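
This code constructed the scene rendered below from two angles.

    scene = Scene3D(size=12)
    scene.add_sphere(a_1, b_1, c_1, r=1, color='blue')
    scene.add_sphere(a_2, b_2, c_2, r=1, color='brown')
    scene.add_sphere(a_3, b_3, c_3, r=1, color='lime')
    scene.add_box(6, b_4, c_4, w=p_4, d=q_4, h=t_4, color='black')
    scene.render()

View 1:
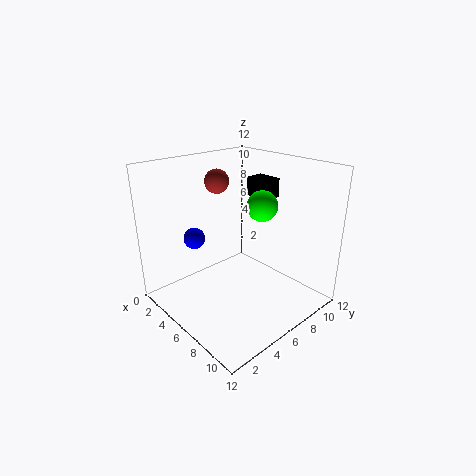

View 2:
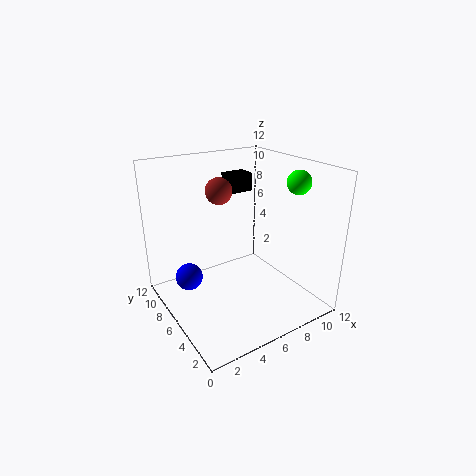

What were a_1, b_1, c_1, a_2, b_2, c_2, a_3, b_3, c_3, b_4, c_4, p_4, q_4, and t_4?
a_1 = 1
b_1 = 5
c_1 = 4.5
a_2 = 4
b_2 = 5.5
c_2 = 10.5
a_3 = 10.5
b_3 = 4
c_3 = 10.5
b_4 = 7
c_4 = 9.5
p_4 = 2
q_4 = 1.5
t_4 = 1.5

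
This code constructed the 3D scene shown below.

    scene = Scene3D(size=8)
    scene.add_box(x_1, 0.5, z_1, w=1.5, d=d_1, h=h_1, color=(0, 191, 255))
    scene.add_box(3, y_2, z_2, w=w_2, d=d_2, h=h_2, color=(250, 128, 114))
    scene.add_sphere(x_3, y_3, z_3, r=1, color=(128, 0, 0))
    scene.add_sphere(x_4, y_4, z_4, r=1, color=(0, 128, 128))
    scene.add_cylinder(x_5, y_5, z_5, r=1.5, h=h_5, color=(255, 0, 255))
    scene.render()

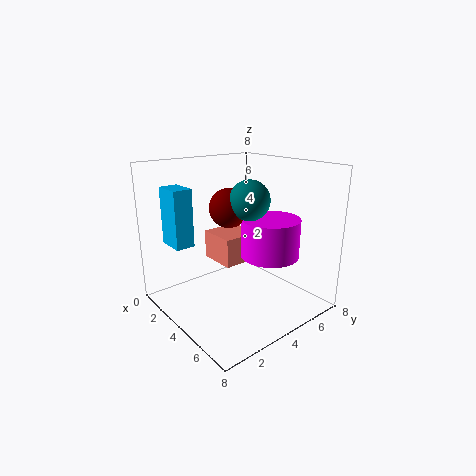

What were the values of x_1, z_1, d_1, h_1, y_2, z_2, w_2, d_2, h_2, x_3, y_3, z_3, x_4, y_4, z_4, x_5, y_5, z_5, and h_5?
x_1 = 2, z_1 = 4, d_1 = 1, h_1 = 3, y_2 = 2.5, z_2 = 3, w_2 = 2, d_2 = 2, h_2 = 1.5, x_3 = 4.5, y_3 = 3, z_3 = 6, x_4 = 5.5, y_4 = 3.5, z_4 = 6.5, x_5 = 6, y_5 = 4.5, z_5 = 3.5, h_5 = 2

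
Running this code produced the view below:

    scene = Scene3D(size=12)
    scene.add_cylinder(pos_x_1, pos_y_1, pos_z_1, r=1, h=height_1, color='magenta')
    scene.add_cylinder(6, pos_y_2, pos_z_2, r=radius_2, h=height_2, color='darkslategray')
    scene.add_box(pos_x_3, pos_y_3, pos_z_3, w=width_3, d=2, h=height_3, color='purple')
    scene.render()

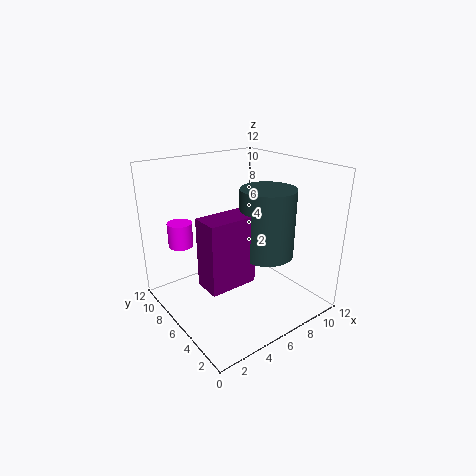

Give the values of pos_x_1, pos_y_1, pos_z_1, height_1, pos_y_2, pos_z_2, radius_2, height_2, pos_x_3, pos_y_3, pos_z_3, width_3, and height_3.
pos_x_1 = 2; pos_y_1 = 8.5; pos_z_1 = 5.5; height_1 = 2; pos_y_2 = 2.5; pos_z_2 = 6; radius_2 = 2; height_2 = 5; pos_x_3 = 1; pos_y_3 = 2; pos_z_3 = 4.5; width_3 = 3.5; height_3 = 5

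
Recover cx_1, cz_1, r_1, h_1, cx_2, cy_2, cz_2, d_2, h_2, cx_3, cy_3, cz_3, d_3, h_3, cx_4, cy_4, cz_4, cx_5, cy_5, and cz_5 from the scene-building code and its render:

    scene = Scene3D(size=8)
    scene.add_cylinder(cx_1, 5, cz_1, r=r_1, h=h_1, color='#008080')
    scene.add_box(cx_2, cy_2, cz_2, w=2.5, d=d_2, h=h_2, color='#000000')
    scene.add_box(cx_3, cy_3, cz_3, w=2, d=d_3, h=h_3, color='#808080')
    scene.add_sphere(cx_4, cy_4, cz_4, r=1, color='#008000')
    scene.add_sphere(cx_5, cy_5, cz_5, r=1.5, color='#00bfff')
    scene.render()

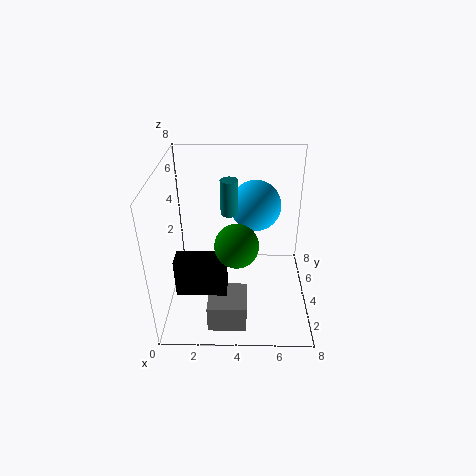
cx_1 = 3.5; cz_1 = 5; r_1 = 0.5; h_1 = 2; cx_2 = 1; cy_2 = 1; cz_2 = 2.5; d_2 = 1; h_2 = 2; cx_3 = 2.5; cy_3 = 0.5; cz_3 = 0.5; d_3 = 2; h_3 = 1.5; cx_4 = 4; cy_4 = 1; cz_4 = 5.5; cx_5 = 5; cy_5 = 6; cz_5 = 5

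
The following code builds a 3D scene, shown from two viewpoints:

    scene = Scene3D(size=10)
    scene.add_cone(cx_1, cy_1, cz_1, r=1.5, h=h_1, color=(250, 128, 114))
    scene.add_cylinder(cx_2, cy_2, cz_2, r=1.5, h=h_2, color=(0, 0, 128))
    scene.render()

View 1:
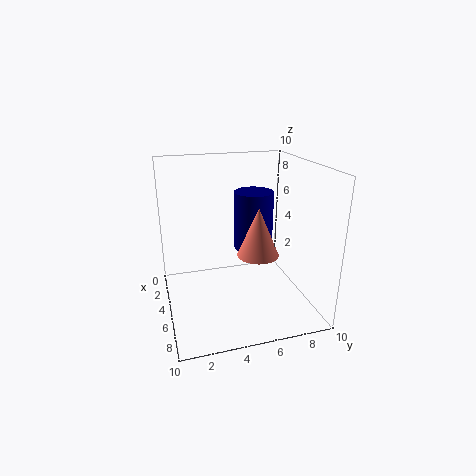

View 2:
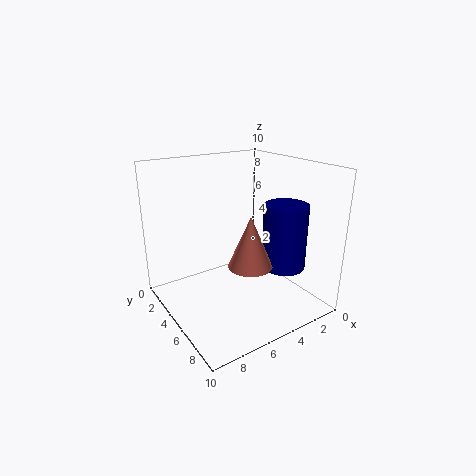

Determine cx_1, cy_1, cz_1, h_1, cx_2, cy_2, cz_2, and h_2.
cx_1 = 5
cy_1 = 6.5
cz_1 = 3.5
h_1 = 3.5
cx_2 = 2.5
cy_2 = 7
cz_2 = 3
h_2 = 4.5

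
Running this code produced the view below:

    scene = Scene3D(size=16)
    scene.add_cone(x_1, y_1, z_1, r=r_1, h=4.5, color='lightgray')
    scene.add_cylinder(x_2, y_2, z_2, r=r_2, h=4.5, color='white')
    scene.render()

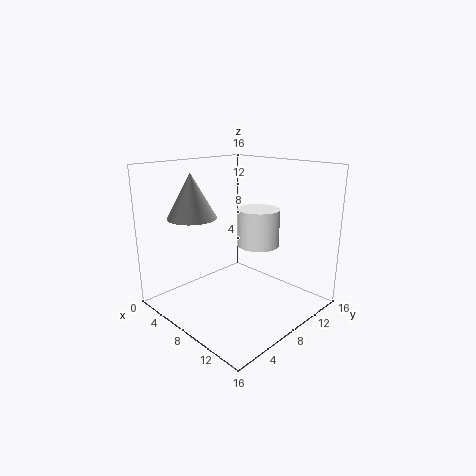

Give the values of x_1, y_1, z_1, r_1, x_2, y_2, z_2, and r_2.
x_1 = 6.5, y_1 = 3, z_1 = 11, r_1 = 2.5, x_2 = 7.5, y_2 = 12, z_2 = 6, r_2 = 2.5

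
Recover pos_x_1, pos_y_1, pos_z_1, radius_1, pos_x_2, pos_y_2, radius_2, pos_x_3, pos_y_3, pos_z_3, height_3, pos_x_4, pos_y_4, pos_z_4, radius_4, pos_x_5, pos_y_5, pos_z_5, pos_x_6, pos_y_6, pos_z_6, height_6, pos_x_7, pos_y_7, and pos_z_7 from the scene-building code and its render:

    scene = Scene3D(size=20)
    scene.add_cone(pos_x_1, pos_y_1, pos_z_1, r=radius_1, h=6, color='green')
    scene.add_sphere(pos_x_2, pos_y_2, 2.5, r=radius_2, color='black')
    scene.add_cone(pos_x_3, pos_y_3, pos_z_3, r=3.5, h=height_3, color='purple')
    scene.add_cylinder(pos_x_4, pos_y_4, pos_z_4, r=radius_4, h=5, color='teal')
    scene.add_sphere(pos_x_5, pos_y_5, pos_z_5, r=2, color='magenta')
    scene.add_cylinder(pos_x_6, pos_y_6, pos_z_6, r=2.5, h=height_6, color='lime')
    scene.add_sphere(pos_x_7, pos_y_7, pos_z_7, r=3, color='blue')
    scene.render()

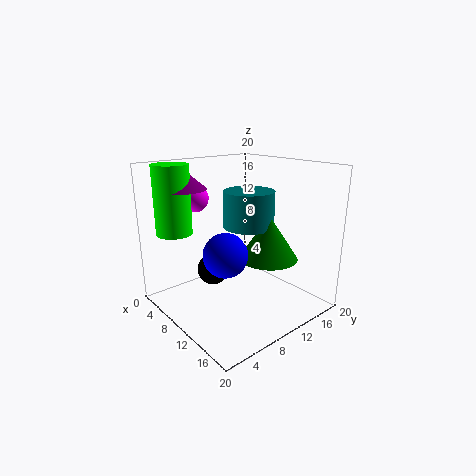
pos_x_1 = 13.5
pos_y_1 = 12.5
pos_z_1 = 7.5
radius_1 = 4
pos_x_2 = 3
pos_y_2 = 10.5
radius_2 = 2.5
pos_x_3 = 4
pos_y_3 = 5
pos_z_3 = 16.5
height_3 = 3
pos_x_4 = 10.5
pos_y_4 = 11.5
pos_z_4 = 11.5
radius_4 = 3.5
pos_x_5 = 4
pos_y_5 = 7
pos_z_5 = 15
pos_x_6 = 4
pos_y_6 = 3.5
pos_z_6 = 10.5
height_6 = 9.5
pos_x_7 = 11
pos_y_7 = 7
pos_z_7 = 8.5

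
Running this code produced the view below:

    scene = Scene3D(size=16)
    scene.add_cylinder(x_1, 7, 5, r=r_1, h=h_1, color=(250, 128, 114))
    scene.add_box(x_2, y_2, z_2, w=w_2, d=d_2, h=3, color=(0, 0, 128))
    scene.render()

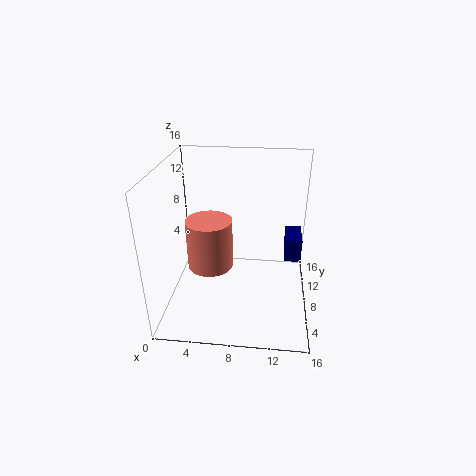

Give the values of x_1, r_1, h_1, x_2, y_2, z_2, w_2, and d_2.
x_1 = 5
r_1 = 2.5
h_1 = 5.5
x_2 = 13.5
y_2 = 11.5
z_2 = 3
w_2 = 2
d_2 = 4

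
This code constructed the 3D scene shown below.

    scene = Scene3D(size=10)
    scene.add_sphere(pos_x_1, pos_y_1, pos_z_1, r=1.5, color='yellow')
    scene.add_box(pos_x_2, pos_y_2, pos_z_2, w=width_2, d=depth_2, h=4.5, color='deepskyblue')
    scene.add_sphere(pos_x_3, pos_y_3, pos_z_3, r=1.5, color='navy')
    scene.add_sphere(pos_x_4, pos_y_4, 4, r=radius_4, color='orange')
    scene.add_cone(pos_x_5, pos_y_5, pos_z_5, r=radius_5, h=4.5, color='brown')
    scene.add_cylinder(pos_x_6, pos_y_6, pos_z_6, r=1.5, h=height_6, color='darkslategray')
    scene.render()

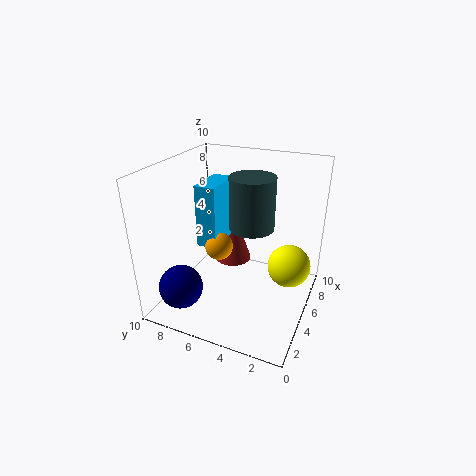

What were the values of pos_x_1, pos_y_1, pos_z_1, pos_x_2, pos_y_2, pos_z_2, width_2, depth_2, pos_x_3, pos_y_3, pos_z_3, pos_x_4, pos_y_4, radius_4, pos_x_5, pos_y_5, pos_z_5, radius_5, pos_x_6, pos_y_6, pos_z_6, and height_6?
pos_x_1 = 6; pos_y_1 = 1.5; pos_z_1 = 3; pos_x_2 = 4.5; pos_y_2 = 6.5; pos_z_2 = 4; width_2 = 3; depth_2 = 1.5; pos_x_3 = 2; pos_y_3 = 8; pos_z_3 = 2; pos_x_4 = 5; pos_y_4 = 6.5; radius_4 = 1; pos_x_5 = 8.5; pos_y_5 = 7; pos_z_5 = 1; radius_5 = 1.5; pos_x_6 = 5; pos_y_6 = 4; pos_z_6 = 6; height_6 = 3.5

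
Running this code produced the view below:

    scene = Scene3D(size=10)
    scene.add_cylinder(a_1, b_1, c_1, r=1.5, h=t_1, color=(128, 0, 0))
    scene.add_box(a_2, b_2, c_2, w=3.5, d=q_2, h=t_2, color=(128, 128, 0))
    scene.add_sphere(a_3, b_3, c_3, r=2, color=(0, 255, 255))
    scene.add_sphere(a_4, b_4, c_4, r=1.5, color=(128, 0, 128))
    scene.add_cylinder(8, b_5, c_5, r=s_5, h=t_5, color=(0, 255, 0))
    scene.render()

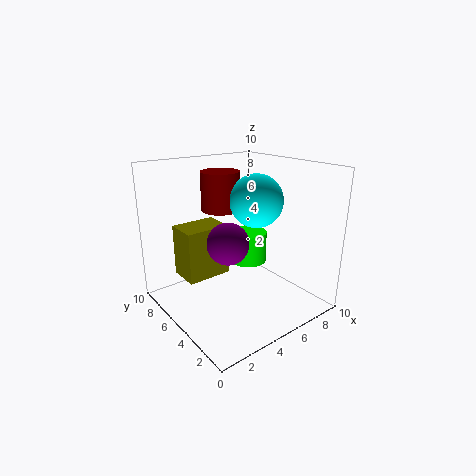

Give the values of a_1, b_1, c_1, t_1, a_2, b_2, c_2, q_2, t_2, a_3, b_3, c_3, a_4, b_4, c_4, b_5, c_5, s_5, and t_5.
a_1 = 6, b_1 = 8.5, c_1 = 6, t_1 = 3, a_2 = 2.5, b_2 = 7.5, c_2 = 1, q_2 = 2.5, t_2 = 4, a_3 = 7.5, b_3 = 6, c_3 = 7, a_4 = 4.5, b_4 = 5.5, c_4 = 4.5, b_5 = 7.5, c_5 = 1.5, s_5 = 1.5, t_5 = 2.5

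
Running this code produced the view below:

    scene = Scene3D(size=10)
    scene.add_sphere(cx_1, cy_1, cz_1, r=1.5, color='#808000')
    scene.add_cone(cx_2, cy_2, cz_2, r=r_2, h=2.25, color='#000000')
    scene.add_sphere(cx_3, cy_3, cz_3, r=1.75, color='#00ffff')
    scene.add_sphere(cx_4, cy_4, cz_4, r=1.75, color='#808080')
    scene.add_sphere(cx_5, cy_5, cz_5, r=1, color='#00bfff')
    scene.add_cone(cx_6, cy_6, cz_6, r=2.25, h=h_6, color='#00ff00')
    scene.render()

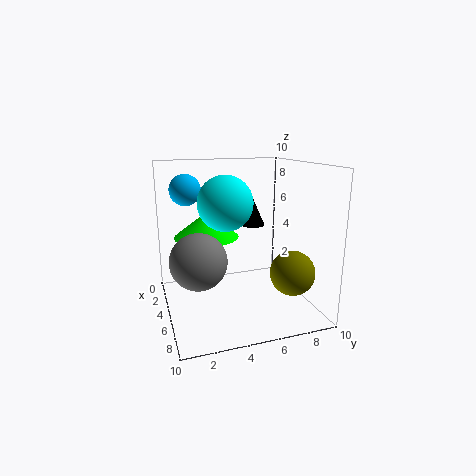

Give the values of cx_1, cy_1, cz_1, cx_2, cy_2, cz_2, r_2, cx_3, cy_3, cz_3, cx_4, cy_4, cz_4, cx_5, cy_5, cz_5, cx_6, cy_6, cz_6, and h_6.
cx_1 = 7.5, cy_1 = 8, cz_1 = 3, cx_2 = 1.25, cy_2 = 7.5, cz_2 = 4.75, r_2 = 1, cx_3 = 6.25, cy_3 = 3.75, cz_3 = 7.75, cx_4 = 7.25, cy_4 = 1.75, cz_4 = 4.5, cx_5 = 5, cy_5 = 1.5, cz_5 = 8.5, cx_6 = 4, cy_6 = 3, cz_6 = 5, h_6 = 1.75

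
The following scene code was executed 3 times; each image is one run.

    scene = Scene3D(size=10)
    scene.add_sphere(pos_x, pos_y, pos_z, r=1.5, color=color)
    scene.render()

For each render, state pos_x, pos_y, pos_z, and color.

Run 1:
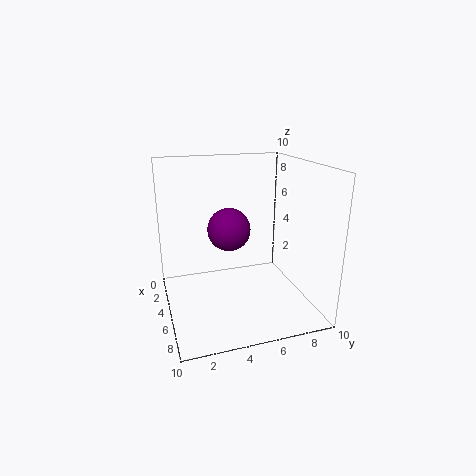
pos_x = 4.5
pos_y = 4.5
pos_z = 5.5
color = 'purple'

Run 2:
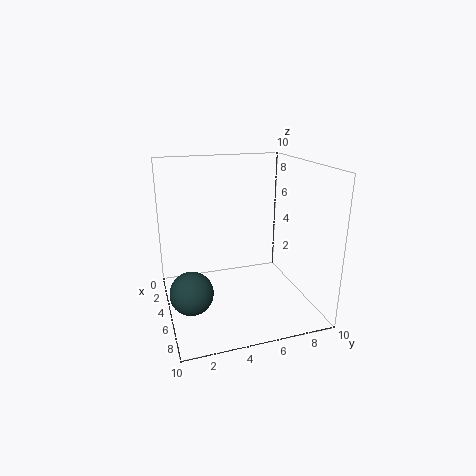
pos_x = 5.5
pos_y = 1.5
pos_z = 1.5
color = 'darkslategray'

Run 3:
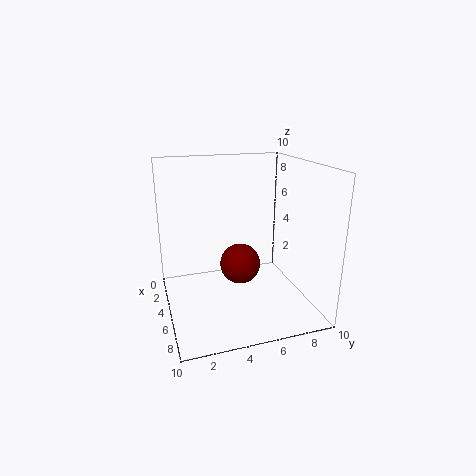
pos_x = 4
pos_y = 5.5
pos_z = 2.5
color = 'maroon'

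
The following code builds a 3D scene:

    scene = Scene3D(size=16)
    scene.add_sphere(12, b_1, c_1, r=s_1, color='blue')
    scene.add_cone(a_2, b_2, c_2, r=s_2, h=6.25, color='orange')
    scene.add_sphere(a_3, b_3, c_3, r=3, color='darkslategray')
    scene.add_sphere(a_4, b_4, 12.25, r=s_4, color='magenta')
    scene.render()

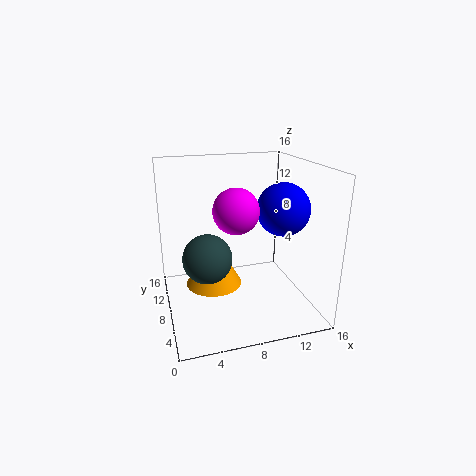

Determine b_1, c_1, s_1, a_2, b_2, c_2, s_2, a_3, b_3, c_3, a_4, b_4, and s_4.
b_1 = 5.25; c_1 = 11.75; s_1 = 2.75; a_2 = 6; b_2 = 12; c_2 = 0.5; s_2 = 3.5; a_3 = 5; b_3 = 10.75; c_3 = 4.5; a_4 = 6.75; b_4 = 4.5; s_4 = 2.25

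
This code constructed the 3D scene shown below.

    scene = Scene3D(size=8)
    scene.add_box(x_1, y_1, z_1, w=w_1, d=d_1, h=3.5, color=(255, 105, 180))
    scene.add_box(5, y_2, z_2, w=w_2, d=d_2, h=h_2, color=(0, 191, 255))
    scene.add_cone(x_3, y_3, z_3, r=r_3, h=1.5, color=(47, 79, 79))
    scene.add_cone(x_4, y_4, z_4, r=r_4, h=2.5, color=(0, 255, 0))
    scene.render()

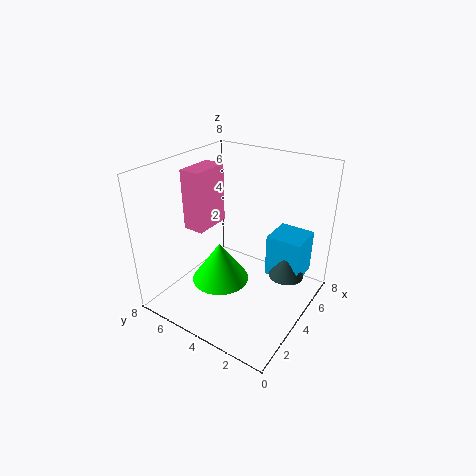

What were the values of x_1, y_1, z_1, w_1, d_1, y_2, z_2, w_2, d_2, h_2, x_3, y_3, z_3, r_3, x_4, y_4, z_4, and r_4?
x_1 = 3.25
y_1 = 6
z_1 = 4
w_1 = 2.25
d_1 = 1.25
y_2 = 0.75
z_2 = 1.5
w_2 = 2
d_2 = 2
h_2 = 2.5
x_3 = 5.25
y_3 = 1.5
z_3 = 1.75
r_3 = 1
x_4 = 4.25
y_4 = 5.5
z_4 = 0.5
r_4 = 1.75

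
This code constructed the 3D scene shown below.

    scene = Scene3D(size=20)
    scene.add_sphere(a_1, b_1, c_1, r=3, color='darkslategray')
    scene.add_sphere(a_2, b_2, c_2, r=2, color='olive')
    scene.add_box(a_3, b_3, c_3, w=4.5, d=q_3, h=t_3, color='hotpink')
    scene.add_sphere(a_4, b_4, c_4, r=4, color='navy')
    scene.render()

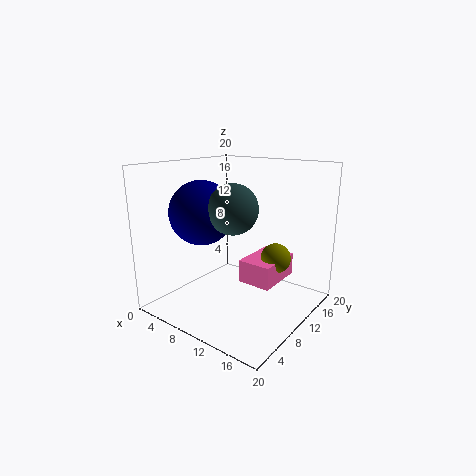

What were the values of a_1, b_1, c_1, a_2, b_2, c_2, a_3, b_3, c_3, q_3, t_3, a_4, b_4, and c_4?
a_1 = 13, b_1 = 5, c_1 = 15.5, a_2 = 15.5, b_2 = 11, c_2 = 8, a_3 = 12, b_3 = 7.5, c_3 = 5, q_3 = 6.5, t_3 = 3, a_4 = 8.5, b_4 = 4.5, c_4 = 14.5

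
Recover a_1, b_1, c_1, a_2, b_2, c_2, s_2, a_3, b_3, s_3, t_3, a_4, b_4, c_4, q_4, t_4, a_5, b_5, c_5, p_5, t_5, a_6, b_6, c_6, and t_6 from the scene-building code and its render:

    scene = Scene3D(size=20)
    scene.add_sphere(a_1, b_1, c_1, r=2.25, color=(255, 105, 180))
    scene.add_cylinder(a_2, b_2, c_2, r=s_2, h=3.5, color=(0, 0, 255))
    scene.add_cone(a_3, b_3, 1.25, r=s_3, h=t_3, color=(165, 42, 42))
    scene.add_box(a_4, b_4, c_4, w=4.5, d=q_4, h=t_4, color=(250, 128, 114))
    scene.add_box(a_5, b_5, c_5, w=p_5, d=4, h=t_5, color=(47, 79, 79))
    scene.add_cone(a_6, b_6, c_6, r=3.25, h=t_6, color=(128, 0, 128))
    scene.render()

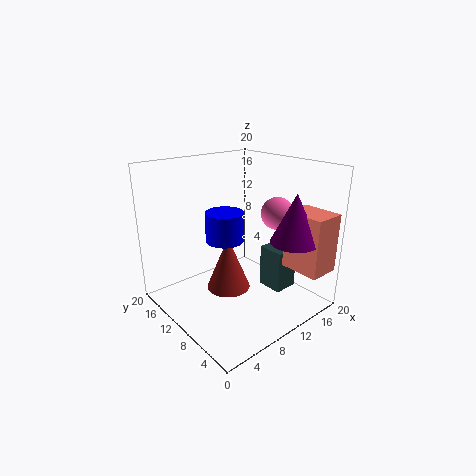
a_1 = 14.75
b_1 = 7.25
c_1 = 13.25
a_2 = 5
b_2 = 6.5
c_2 = 12.25
s_2 = 2.25
a_3 = 10
b_3 = 12.25
s_3 = 3.25
t_3 = 8
a_4 = 15.25
b_4 = 0.5
c_4 = 5.5
q_4 = 5.75
t_4 = 8.25
a_5 = 15.5
b_5 = 7
c_5 = 0.25
p_5 = 3.75
t_5 = 6.5
a_6 = 14.75
b_6 = 4
c_6 = 10
t_6 = 6.75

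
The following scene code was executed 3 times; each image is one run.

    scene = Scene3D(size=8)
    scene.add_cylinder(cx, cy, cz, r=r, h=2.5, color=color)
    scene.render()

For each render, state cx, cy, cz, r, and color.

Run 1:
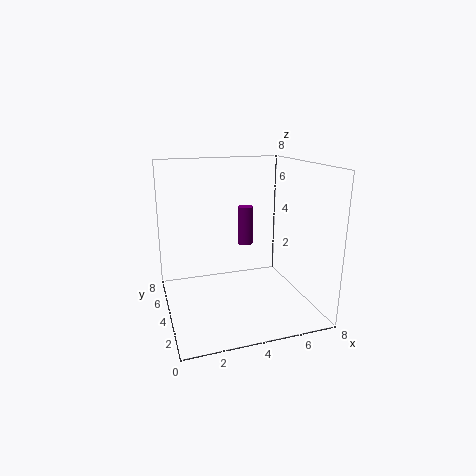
cx = 5.5, cy = 7, cz = 2.5, r = 0.5, color = 'purple'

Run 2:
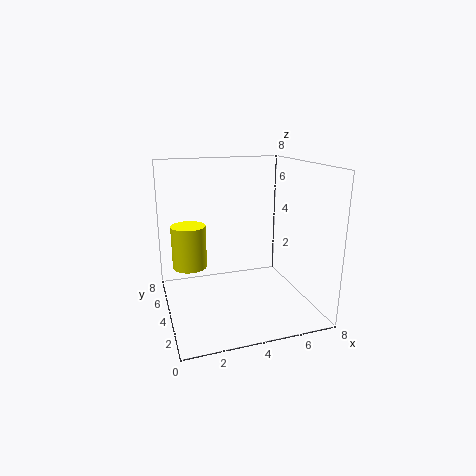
cx = 1.5, cy = 5.5, cz = 2, r = 1, color = 'yellow'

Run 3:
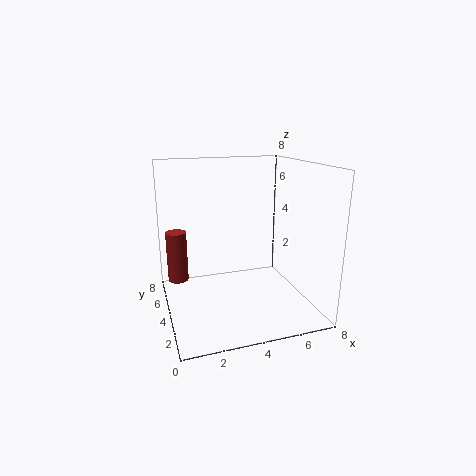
cx = 0.5, cy = 3, cz = 2.5, r = 0.5, color = 'brown'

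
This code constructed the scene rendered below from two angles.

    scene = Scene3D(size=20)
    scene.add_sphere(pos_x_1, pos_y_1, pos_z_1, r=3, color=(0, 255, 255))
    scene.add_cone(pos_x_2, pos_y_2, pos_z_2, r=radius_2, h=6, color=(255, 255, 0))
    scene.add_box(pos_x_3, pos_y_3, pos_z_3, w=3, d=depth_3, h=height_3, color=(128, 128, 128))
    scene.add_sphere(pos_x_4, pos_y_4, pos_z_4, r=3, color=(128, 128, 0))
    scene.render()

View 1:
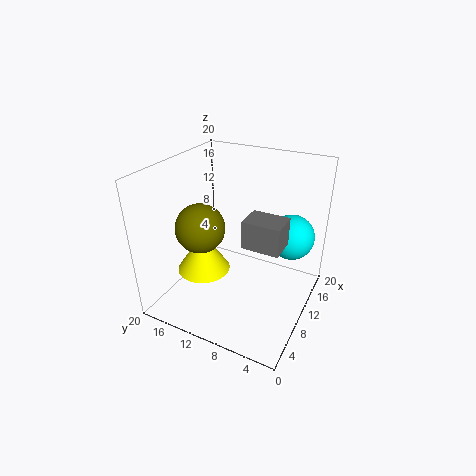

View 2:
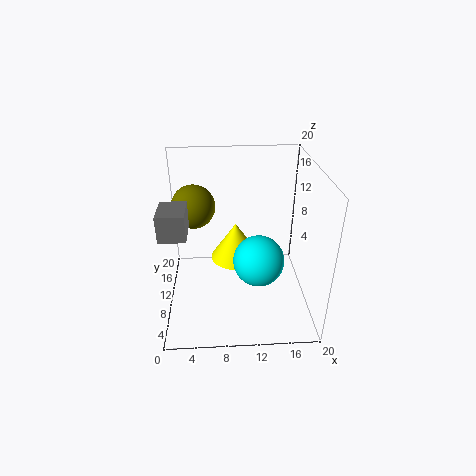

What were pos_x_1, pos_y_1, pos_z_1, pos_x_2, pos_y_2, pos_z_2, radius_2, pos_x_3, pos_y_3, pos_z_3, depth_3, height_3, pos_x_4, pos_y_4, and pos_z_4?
pos_x_1 = 12, pos_y_1 = 3, pos_z_1 = 11, pos_x_2 = 10, pos_y_2 = 16, pos_z_2 = 3, radius_2 = 4, pos_x_3 = 1, pos_y_3 = 1, pos_z_3 = 15, depth_3 = 4, height_3 = 3, pos_x_4 = 4, pos_y_4 = 12, pos_z_4 = 14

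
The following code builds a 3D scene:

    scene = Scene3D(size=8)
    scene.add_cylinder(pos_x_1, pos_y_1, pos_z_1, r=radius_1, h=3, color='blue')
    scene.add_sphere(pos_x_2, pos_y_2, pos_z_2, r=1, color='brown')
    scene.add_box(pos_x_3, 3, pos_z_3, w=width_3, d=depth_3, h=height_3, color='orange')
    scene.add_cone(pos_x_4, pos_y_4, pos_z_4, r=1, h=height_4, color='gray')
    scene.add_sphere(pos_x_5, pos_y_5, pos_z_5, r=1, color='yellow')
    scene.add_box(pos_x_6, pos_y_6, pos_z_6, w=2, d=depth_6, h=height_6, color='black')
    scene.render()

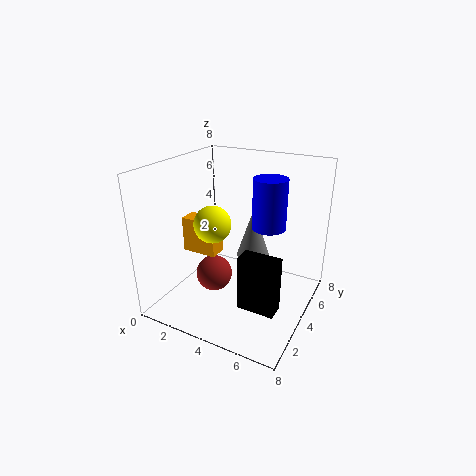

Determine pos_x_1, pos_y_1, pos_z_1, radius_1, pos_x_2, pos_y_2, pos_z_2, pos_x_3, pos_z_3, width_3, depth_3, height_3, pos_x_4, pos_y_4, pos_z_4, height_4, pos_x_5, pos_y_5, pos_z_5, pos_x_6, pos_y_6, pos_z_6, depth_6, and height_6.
pos_x_1 = 5, pos_y_1 = 6, pos_z_1 = 4, radius_1 = 1, pos_x_2 = 3, pos_y_2 = 3, pos_z_2 = 2, pos_x_3 = 1, pos_z_3 = 3, width_3 = 2, depth_3 = 1, height_3 = 2, pos_x_4 = 4, pos_y_4 = 6, pos_z_4 = 2, height_4 = 3, pos_x_5 = 3, pos_y_5 = 3, pos_z_5 = 5, pos_x_6 = 5, pos_y_6 = 2, pos_z_6 = 1, depth_6 = 1, height_6 = 3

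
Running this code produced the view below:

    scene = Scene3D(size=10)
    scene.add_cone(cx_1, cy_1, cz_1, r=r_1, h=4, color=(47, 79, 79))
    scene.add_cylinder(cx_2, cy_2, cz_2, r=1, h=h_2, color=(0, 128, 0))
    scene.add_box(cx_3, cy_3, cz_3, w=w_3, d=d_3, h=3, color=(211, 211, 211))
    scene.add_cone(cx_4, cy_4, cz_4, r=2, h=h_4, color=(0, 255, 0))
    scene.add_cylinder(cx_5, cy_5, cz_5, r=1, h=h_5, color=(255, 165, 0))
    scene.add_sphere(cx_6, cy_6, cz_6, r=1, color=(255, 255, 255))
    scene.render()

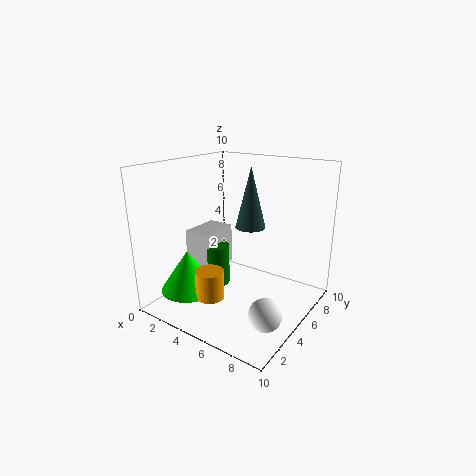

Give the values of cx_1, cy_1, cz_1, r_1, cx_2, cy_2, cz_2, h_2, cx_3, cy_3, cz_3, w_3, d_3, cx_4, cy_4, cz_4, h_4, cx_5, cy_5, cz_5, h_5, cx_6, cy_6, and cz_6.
cx_1 = 6, cy_1 = 5, cz_1 = 6, r_1 = 1, cx_2 = 3, cy_2 = 5, cz_2 = 1, h_2 = 3, cx_3 = 1, cy_3 = 4, cz_3 = 2, w_3 = 2, d_3 = 3, cx_4 = 2, cy_4 = 3, cz_4 = 1, h_4 = 3, cx_5 = 4, cy_5 = 3, cz_5 = 1, h_5 = 2, cx_6 = 9, cy_6 = 2, cz_6 = 2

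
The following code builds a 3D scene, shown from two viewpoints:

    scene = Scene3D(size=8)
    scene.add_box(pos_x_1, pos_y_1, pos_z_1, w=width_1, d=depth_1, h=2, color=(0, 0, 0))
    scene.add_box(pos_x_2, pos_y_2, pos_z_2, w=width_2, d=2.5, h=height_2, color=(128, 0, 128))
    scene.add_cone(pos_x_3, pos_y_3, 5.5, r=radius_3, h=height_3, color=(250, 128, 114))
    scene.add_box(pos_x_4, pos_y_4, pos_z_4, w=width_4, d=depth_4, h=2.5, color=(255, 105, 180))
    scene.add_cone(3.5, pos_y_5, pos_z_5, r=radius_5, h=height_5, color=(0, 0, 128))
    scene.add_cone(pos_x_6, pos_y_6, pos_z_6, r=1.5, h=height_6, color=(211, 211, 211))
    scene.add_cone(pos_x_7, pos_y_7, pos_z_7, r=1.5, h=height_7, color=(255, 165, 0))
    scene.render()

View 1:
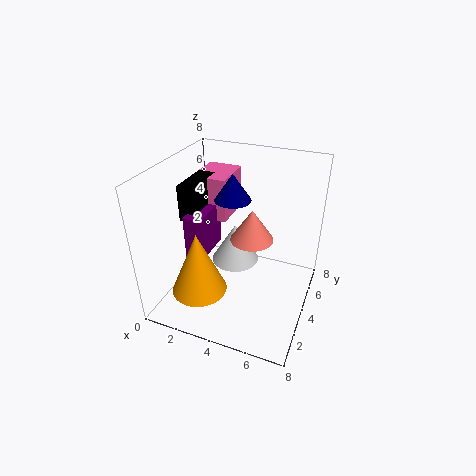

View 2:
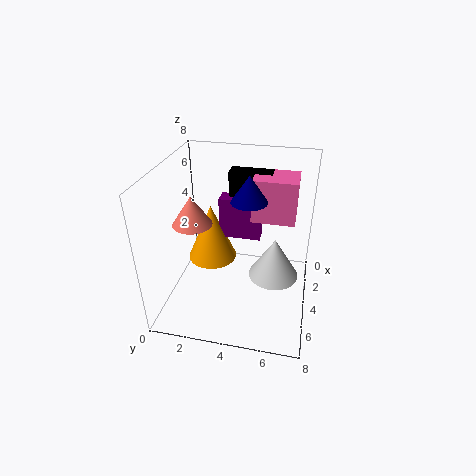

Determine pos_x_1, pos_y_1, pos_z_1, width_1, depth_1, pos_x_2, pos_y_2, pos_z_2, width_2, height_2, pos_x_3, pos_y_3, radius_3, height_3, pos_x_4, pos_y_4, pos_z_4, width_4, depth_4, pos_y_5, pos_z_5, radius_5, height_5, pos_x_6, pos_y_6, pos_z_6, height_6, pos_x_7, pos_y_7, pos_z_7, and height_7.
pos_x_1 = 1
pos_y_1 = 3
pos_z_1 = 5
width_1 = 1
depth_1 = 2.5
pos_x_2 = 1.5
pos_y_2 = 2.5
pos_z_2 = 3
width_2 = 1
height_2 = 2.5
pos_x_3 = 5.5
pos_y_3 = 2
radius_3 = 1
height_3 = 1.5
pos_x_4 = 1
pos_y_4 = 4.5
pos_z_4 = 4.5
width_4 = 2
depth_4 = 2.5
pos_y_5 = 4.5
pos_z_5 = 6
radius_5 = 1
height_5 = 1.5
pos_x_6 = 3
pos_y_6 = 6
pos_z_6 = 1
height_6 = 2.5
pos_x_7 = 2.5
pos_y_7 = 2
pos_z_7 = 1.5
height_7 = 3.5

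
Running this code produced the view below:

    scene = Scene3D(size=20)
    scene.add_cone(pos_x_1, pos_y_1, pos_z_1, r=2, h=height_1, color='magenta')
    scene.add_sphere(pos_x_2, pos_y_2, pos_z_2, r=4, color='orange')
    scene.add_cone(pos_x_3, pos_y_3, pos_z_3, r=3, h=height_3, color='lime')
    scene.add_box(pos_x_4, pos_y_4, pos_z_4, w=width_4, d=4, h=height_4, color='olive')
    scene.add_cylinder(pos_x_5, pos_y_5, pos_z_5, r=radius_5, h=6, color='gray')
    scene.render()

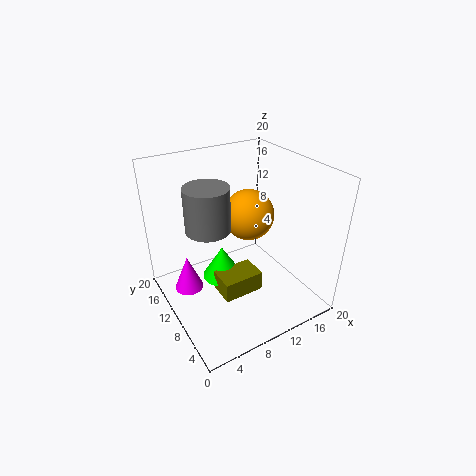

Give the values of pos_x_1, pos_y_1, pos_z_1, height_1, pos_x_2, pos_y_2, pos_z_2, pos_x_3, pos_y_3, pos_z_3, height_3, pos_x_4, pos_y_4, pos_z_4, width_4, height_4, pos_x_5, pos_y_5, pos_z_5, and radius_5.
pos_x_1 = 3, pos_y_1 = 12, pos_z_1 = 3, height_1 = 5, pos_x_2 = 15, pos_y_2 = 15, pos_z_2 = 10, pos_x_3 = 9, pos_y_3 = 13, pos_z_3 = 2, height_3 = 5, pos_x_4 = 7, pos_y_4 = 8, pos_z_4 = 1, width_4 = 6, height_4 = 3, pos_x_5 = 6, pos_y_5 = 11, pos_z_5 = 12, radius_5 = 3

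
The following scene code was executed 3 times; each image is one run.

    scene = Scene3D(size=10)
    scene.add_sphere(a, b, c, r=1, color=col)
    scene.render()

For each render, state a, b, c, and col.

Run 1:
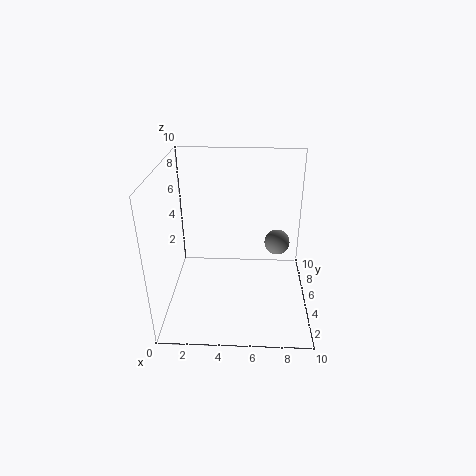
a = 8; b = 8; c = 3; col = 'gray'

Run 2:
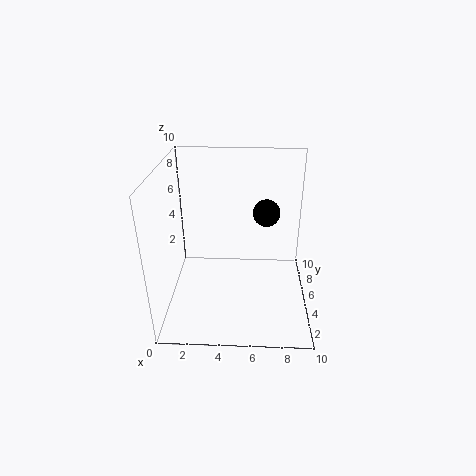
a = 7; b = 7; c = 6; col = 'black'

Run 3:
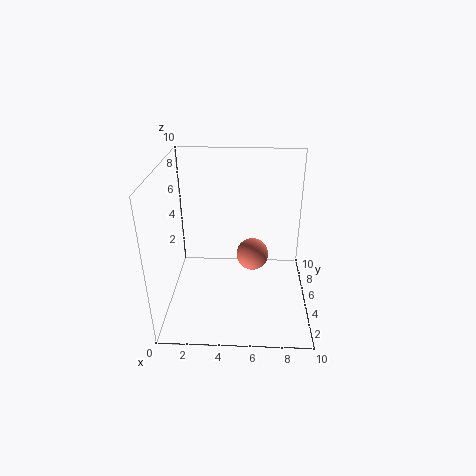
a = 6; b = 3; c = 5; col = 'salmon'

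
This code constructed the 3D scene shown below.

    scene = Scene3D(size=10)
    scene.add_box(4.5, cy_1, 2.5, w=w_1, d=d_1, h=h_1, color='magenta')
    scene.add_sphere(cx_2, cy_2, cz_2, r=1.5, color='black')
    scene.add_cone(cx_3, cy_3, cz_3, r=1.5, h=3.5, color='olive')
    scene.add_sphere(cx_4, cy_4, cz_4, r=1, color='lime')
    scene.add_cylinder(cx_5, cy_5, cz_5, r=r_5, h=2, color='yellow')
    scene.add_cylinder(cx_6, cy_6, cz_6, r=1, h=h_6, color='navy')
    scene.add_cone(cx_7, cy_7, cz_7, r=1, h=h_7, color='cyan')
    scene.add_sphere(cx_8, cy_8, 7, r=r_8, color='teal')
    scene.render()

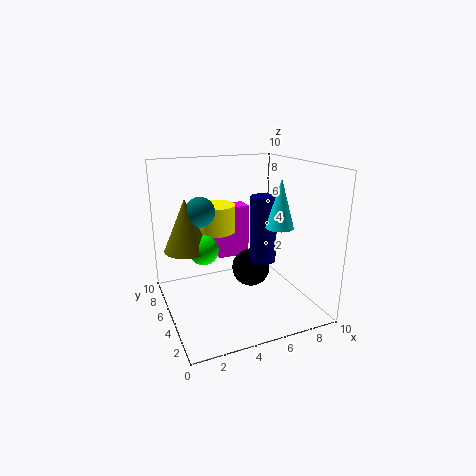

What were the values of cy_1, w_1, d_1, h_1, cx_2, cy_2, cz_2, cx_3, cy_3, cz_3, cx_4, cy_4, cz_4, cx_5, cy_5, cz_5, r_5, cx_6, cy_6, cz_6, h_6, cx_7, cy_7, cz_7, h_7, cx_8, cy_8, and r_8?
cy_1 = 7.5; w_1 = 2.5; d_1 = 1.5; h_1 = 4; cx_2 = 7; cy_2 = 7; cz_2 = 1.5; cx_3 = 1.5; cy_3 = 5.5; cz_3 = 4.5; cx_4 = 2.5; cy_4 = 5; cz_4 = 4.5; cx_5 = 4; cy_5 = 7; cz_5 = 5; r_5 = 1.5; cx_6 = 7.5; cy_6 = 6; cz_6 = 2.5; h_6 = 5; cx_7 = 8; cy_7 = 4.5; cz_7 = 5.5; h_7 = 3.5; cx_8 = 2.5; cy_8 = 5.5; r_8 = 1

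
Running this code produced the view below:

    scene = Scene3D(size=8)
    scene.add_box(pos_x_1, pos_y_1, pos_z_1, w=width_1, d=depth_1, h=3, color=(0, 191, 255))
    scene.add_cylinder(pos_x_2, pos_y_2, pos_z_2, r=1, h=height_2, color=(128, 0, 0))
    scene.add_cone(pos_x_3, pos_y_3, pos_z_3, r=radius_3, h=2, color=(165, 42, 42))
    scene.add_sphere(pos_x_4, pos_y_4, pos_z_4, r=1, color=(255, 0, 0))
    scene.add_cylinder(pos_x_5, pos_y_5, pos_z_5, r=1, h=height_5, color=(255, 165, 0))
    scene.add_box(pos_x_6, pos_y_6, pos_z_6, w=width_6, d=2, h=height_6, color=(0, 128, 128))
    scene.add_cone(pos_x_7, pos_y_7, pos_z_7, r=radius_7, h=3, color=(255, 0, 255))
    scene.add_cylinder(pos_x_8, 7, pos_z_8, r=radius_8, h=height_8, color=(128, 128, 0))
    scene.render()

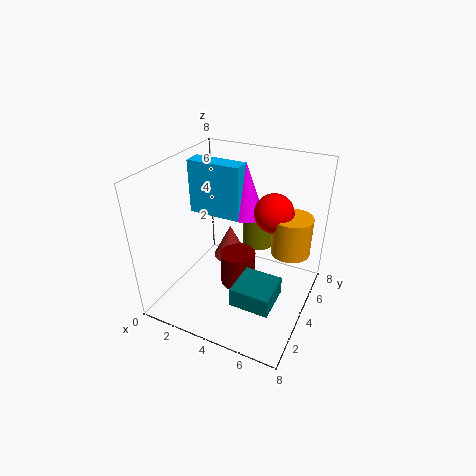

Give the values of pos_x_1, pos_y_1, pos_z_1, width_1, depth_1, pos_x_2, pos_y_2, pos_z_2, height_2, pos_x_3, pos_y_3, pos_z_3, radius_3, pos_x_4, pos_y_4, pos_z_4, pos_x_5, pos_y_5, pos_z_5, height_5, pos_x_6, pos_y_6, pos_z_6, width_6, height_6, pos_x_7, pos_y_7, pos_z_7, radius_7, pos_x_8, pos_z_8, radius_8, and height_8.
pos_x_1 = 1; pos_y_1 = 4; pos_z_1 = 5; width_1 = 3; depth_1 = 1; pos_x_2 = 4; pos_y_2 = 4; pos_z_2 = 1; height_2 = 2; pos_x_3 = 3; pos_y_3 = 5; pos_z_3 = 2; radius_3 = 1; pos_x_4 = 6; pos_y_4 = 4; pos_z_4 = 6; pos_x_5 = 7; pos_y_5 = 4; pos_z_5 = 4; height_5 = 2; pos_x_6 = 5; pos_y_6 = 1; pos_z_6 = 2; width_6 = 2; height_6 = 1; pos_x_7 = 4; pos_y_7 = 5; pos_z_7 = 5; radius_7 = 1; pos_x_8 = 4; pos_z_8 = 2; radius_8 = 1; height_8 = 2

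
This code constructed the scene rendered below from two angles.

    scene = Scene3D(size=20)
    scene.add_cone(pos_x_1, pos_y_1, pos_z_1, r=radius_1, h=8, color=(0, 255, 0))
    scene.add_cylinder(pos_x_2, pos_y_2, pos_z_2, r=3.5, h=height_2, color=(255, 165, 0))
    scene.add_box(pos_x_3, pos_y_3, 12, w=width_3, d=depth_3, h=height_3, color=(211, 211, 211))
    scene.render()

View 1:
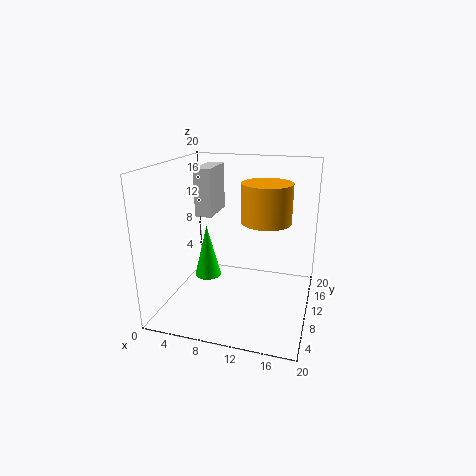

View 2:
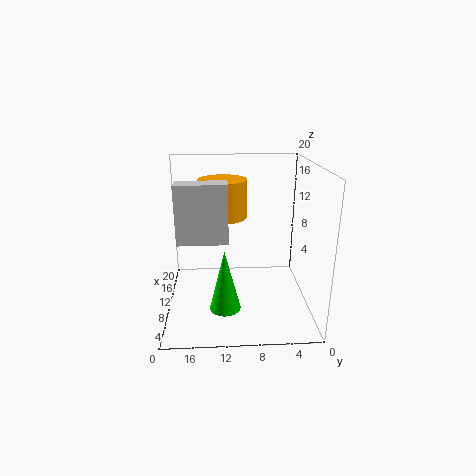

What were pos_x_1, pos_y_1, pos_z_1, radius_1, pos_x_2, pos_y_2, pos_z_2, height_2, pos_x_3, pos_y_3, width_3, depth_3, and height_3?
pos_x_1 = 4.5, pos_y_1 = 12, pos_z_1 = 2.5, radius_1 = 2, pos_x_2 = 13.5, pos_y_2 = 12, pos_z_2 = 12, height_2 = 5.5, pos_x_3 = 3, pos_y_3 = 11.5, width_3 = 2.5, depth_3 = 6, height_3 = 7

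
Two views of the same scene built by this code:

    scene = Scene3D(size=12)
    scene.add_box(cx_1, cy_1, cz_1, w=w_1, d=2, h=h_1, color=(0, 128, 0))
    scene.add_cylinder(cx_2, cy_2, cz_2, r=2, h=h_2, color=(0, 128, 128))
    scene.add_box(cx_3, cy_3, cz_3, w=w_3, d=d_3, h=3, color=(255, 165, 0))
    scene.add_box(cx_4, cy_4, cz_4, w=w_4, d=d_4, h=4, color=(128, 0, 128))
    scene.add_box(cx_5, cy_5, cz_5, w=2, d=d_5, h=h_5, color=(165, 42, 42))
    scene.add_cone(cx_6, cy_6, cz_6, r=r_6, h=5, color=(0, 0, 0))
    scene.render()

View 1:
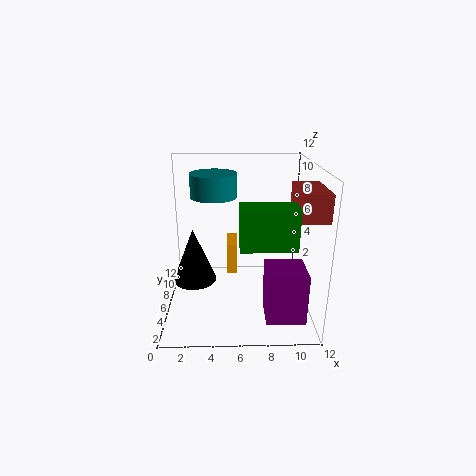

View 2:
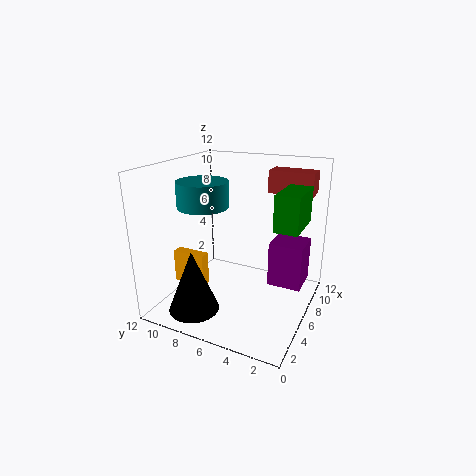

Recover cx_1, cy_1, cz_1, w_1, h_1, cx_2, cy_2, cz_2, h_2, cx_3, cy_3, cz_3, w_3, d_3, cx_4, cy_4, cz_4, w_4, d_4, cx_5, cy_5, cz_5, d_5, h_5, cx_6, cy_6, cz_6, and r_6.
cx_1 = 6; cy_1 = 1; cz_1 = 7; w_1 = 4; h_1 = 3; cx_2 = 4; cy_2 = 8; cz_2 = 9; h_2 = 2; cx_3 = 5; cy_3 = 9; cz_3 = 1; w_3 = 1; d_3 = 3; cx_4 = 8; cy_4 = 1; cz_4 = 1; w_4 = 3; d_4 = 3; cx_5 = 10; cy_5 = 1; cz_5 = 9; d_5 = 4; h_5 = 2; cx_6 = 2; cy_6 = 8; cz_6 = 1; r_6 = 2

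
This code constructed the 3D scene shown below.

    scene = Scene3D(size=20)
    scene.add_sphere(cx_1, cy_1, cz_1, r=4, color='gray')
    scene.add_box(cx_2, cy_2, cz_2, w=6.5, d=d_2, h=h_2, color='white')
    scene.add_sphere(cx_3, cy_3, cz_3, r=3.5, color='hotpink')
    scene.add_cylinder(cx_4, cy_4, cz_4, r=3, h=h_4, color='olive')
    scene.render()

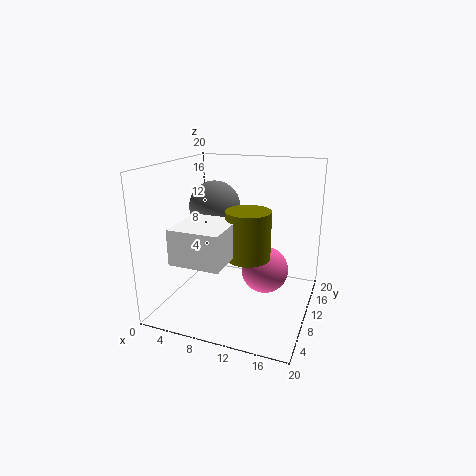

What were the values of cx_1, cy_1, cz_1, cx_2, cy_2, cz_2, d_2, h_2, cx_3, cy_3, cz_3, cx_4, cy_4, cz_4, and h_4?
cx_1 = 4
cy_1 = 15.5
cz_1 = 12.5
cx_2 = 4.5
cy_2 = 1
cz_2 = 9
d_2 = 7
h_2 = 4.5
cx_3 = 13
cy_3 = 13.5
cz_3 = 4
cx_4 = 12
cy_4 = 8.5
cz_4 = 8
h_4 = 6.5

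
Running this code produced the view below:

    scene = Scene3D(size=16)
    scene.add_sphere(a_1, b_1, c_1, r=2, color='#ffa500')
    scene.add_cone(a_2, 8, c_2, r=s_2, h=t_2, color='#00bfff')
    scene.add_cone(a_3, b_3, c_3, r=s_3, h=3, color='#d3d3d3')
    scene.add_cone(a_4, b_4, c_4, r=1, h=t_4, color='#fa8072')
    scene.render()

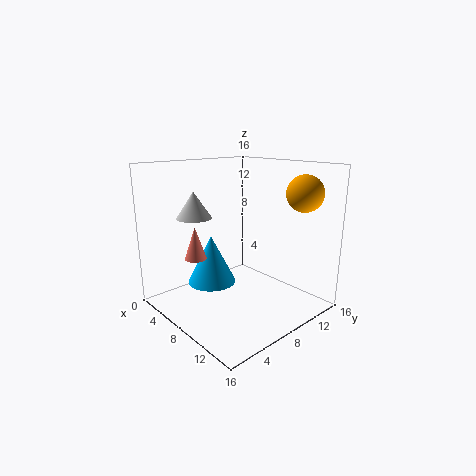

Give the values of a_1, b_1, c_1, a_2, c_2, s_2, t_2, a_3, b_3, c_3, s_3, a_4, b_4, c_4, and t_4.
a_1 = 13; b_1 = 13; c_1 = 13; a_2 = 3; c_2 = 1; s_2 = 3; t_2 = 6; a_3 = 4; b_3 = 5; c_3 = 10; s_3 = 2; a_4 = 10; b_4 = 1; c_4 = 8; t_4 = 3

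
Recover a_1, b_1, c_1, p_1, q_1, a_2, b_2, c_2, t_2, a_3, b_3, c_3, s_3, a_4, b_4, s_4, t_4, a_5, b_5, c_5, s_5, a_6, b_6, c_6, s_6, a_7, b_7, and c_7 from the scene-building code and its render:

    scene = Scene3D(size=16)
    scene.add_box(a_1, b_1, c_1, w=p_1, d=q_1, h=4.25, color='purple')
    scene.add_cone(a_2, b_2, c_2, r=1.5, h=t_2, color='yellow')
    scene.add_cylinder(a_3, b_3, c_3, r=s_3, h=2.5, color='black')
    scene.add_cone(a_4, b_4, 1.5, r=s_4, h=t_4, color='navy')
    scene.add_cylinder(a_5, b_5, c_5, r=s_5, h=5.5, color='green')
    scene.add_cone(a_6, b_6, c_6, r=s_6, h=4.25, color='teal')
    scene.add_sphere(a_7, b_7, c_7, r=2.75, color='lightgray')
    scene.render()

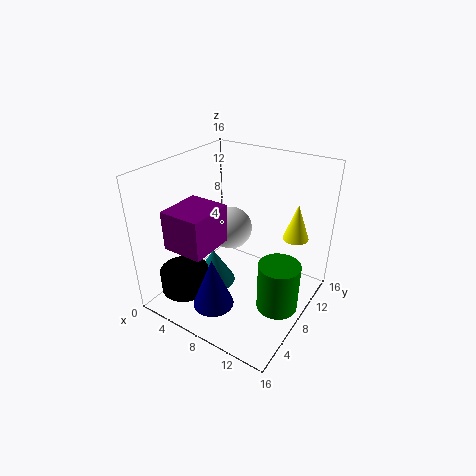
a_1 = 2.75
b_1 = 2
c_1 = 8
p_1 = 4.5
q_1 = 5
a_2 = 12.75
b_2 = 13
c_2 = 7
t_2 = 4.25
a_3 = 3.25
b_3 = 4
c_3 = 1.75
s_3 = 2.75
a_4 = 7.5
b_4 = 3.75
s_4 = 2.25
t_4 = 5.75
a_5 = 13.5
b_5 = 7.5
c_5 = 1.25
s_5 = 2.25
a_6 = 5
b_6 = 7.25
c_6 = 1.5
s_6 = 2.5
a_7 = 3.75
b_7 = 12.75
c_7 = 5.75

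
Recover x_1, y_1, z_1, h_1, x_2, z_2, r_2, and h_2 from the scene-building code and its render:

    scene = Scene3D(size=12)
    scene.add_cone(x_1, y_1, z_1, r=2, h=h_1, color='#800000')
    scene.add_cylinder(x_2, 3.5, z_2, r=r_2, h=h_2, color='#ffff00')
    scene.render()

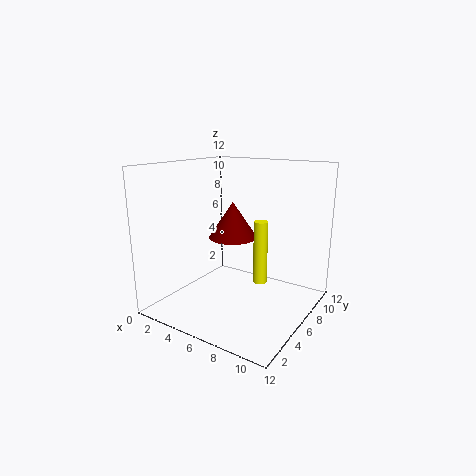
x_1 = 5.5, y_1 = 6, z_1 = 6, h_1 = 3, x_2 = 9.5, z_2 = 4, r_2 = 0.5, h_2 = 4.5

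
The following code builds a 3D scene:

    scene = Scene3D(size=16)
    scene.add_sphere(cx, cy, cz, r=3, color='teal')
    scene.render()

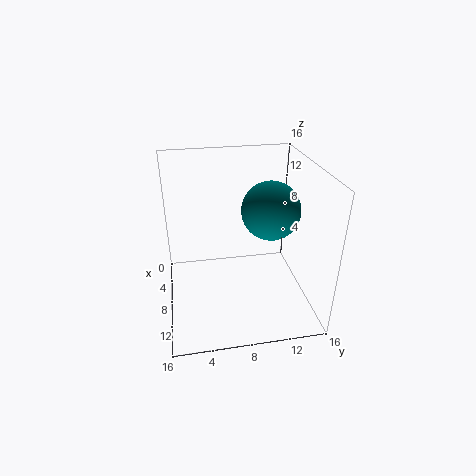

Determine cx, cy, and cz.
cx = 10
cy = 11
cz = 12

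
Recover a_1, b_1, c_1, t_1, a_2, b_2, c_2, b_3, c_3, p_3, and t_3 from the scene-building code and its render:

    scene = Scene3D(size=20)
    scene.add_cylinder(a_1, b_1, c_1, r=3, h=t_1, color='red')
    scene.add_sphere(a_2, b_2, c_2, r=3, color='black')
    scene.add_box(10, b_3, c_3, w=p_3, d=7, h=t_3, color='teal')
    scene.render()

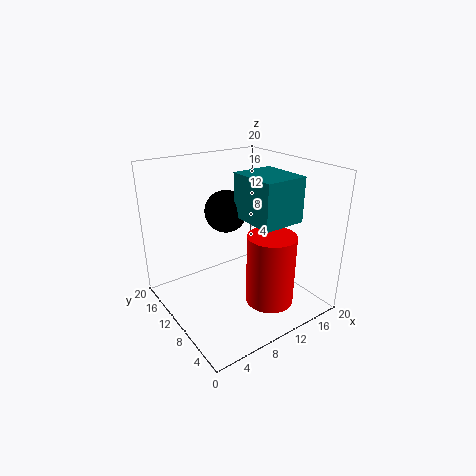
a_1 = 10, b_1 = 3, c_1 = 4, t_1 = 9, a_2 = 10, b_2 = 13, c_2 = 13, b_3 = 4, c_3 = 13, p_3 = 6, t_3 = 6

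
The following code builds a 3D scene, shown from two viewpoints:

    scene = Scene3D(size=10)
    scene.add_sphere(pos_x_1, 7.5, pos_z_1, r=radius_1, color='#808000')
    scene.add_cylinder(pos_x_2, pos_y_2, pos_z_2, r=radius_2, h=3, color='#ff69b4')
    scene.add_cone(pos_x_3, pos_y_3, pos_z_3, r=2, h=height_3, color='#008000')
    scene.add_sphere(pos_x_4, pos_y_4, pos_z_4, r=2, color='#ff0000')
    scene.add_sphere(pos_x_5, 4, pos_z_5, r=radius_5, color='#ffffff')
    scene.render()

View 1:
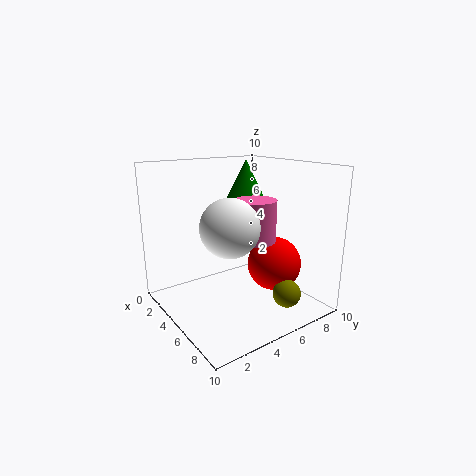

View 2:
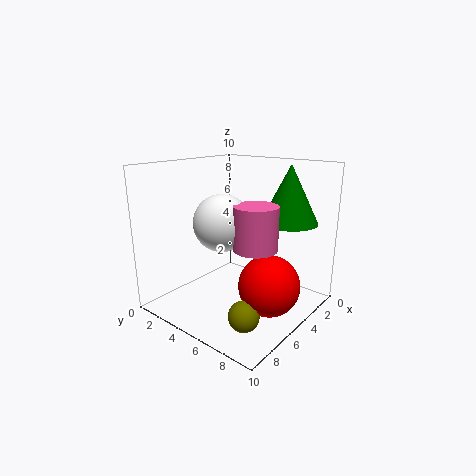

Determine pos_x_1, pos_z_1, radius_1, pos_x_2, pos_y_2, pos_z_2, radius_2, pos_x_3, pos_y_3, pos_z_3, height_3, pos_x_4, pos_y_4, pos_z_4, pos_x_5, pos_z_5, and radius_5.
pos_x_1 = 7.5
pos_z_1 = 1
radius_1 = 1
pos_x_2 = 5
pos_y_2 = 6.5
pos_z_2 = 4.5
radius_2 = 1.5
pos_x_3 = 2.5
pos_y_3 = 7.5
pos_z_3 = 6
height_3 = 4
pos_x_4 = 5.5
pos_y_4 = 8
pos_z_4 = 2.5
pos_x_5 = 5.5
pos_z_5 = 6
radius_5 = 2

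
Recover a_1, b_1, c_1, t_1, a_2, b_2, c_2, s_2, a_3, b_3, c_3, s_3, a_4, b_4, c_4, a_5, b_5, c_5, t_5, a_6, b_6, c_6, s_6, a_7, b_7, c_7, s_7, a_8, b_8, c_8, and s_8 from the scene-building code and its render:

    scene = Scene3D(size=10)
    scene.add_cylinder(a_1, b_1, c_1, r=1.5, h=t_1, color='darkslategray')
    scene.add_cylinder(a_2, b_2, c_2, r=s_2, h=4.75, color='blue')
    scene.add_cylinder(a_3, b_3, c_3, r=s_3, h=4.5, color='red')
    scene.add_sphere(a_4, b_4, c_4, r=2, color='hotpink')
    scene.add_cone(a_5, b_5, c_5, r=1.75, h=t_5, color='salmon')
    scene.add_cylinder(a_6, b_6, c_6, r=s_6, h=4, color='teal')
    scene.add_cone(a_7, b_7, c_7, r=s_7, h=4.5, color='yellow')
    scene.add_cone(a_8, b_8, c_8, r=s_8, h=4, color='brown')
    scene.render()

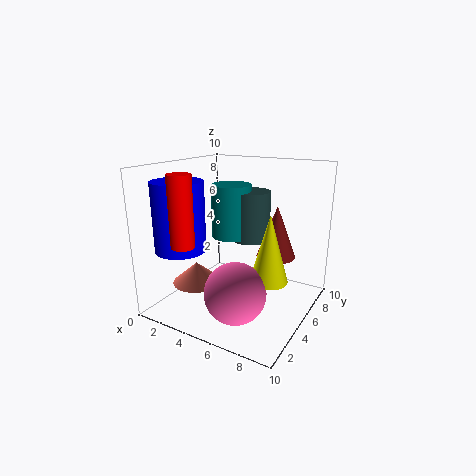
a_1 = 4.5
b_1 = 7.75
c_1 = 4
t_1 = 3.75
a_2 = 1.75
b_2 = 2.75
c_2 = 4.25
s_2 = 1.75
a_3 = 3.25
b_3 = 1.25
c_3 = 5.25
s_3 = 0.75
a_4 = 6.25
b_4 = 2.5
c_4 = 2.25
a_5 = 2.25
b_5 = 3.75
c_5 = 1.5
t_5 = 1.5
a_6 = 3.25
b_6 = 7
c_6 = 4.25
s_6 = 1.5
a_7 = 7.75
b_7 = 4.25
c_7 = 2.75
s_7 = 1.25
a_8 = 6.5
b_8 = 8.25
c_8 = 2.75
s_8 = 1.5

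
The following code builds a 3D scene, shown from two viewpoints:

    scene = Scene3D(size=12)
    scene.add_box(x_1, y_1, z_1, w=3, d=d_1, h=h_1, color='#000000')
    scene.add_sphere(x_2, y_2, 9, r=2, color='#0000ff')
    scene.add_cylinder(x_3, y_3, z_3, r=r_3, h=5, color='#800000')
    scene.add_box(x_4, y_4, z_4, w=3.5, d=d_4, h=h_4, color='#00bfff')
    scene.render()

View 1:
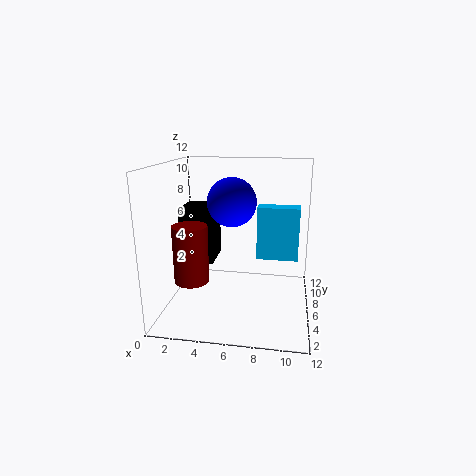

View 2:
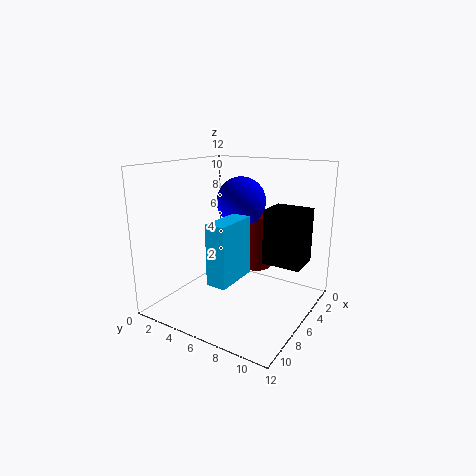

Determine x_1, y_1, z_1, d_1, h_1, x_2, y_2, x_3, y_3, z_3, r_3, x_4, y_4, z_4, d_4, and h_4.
x_1 = 0.5, y_1 = 7, z_1 = 3, d_1 = 3.5, h_1 = 5, x_2 = 5.5, y_2 = 6, x_3 = 2, y_3 = 5.5, z_3 = 2, r_3 = 1.5, x_4 = 7.5, y_4 = 6.5, z_4 = 4, d_4 = 1.5, h_4 = 4.5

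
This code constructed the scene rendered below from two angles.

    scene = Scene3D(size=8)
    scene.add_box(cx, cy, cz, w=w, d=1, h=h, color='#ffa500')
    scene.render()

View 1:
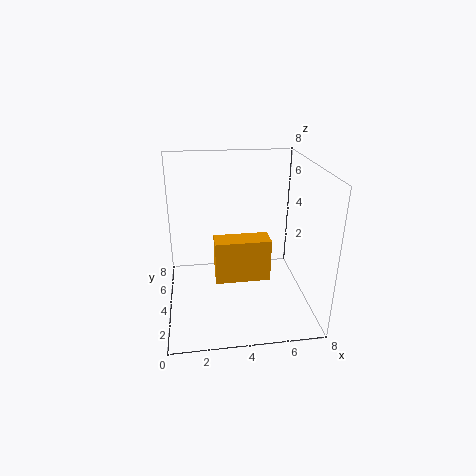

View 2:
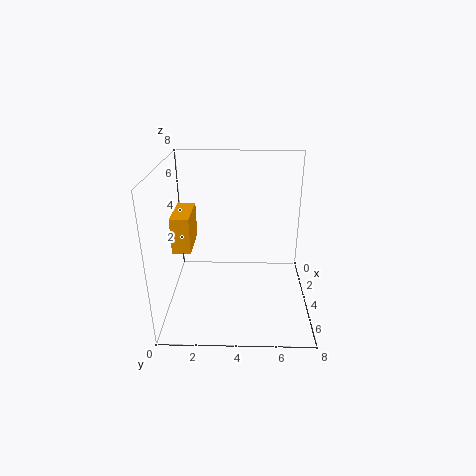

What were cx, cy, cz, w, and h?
cx = 2.5, cy = 0.5, cz = 3.5, w = 2.5, h = 2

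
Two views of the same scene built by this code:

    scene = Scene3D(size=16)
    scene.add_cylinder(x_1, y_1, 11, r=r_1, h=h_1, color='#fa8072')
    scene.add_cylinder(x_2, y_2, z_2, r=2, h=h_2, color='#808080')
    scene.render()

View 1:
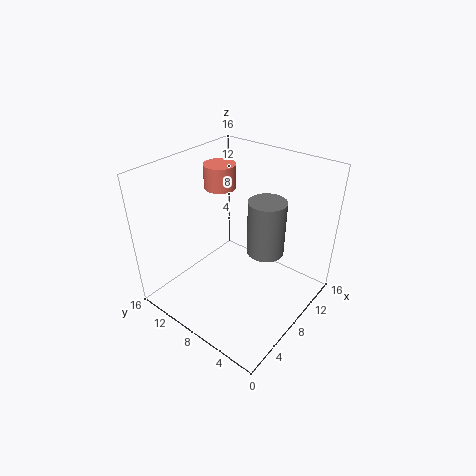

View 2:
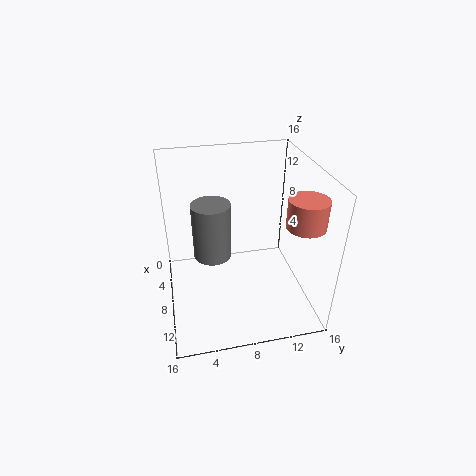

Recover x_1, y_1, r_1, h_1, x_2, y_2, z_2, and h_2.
x_1 = 12
y_1 = 14
r_1 = 2
h_1 = 3
x_2 = 9
y_2 = 5
z_2 = 7
h_2 = 6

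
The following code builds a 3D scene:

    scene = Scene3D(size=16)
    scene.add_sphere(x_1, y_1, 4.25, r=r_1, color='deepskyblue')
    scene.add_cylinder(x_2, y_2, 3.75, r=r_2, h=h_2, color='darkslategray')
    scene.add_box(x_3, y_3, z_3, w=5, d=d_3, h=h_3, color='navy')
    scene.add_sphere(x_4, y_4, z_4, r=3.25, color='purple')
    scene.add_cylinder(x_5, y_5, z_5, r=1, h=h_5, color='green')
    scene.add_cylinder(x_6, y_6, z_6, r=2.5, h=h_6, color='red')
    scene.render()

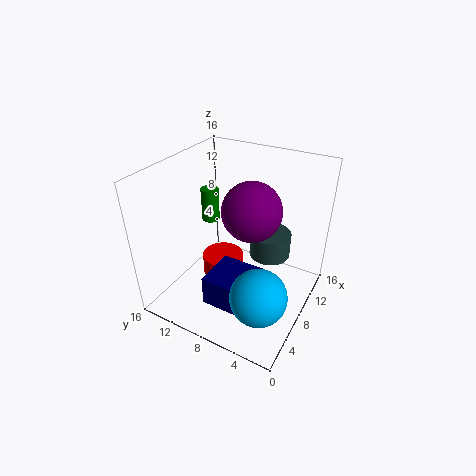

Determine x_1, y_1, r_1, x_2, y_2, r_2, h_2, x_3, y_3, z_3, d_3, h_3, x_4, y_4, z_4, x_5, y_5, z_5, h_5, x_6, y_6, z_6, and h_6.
x_1 = 4.25; y_1 = 3.5; r_1 = 3; x_2 = 12.5; y_2 = 6; r_2 = 2.5; h_2 = 3; x_3 = 3.75; y_3 = 4.75; z_3 = 0.75; d_3 = 5.5; h_3 = 3.5; x_4 = 8.75; y_4 = 6.75; z_4 = 11.25; x_5 = 8.75; y_5 = 12; z_5 = 9; h_5 = 3.75; x_6 = 9.5; y_6 = 11; z_6 = 1.25; h_6 = 2.5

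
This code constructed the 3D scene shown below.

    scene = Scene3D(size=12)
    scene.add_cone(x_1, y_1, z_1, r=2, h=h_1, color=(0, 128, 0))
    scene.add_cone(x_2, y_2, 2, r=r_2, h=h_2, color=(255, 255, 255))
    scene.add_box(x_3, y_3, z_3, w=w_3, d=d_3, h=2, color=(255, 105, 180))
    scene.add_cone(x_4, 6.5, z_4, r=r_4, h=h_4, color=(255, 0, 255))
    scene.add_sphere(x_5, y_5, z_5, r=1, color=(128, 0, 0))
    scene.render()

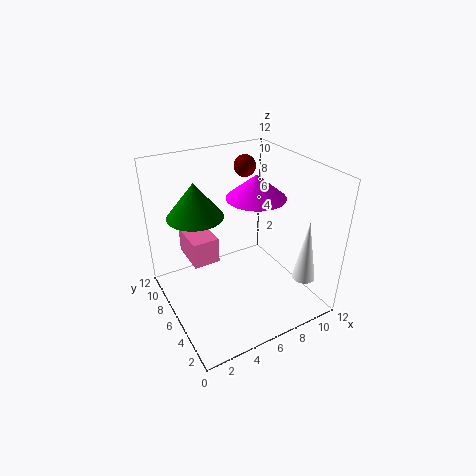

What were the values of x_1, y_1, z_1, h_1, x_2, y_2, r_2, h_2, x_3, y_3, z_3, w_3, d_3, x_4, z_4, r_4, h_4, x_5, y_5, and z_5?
x_1 = 2, y_1 = 5, z_1 = 9.5, h_1 = 2.5, x_2 = 11, y_2 = 3, r_2 = 1, h_2 = 5.5, x_3 = 1.5, y_3 = 4.5, z_3 = 5.5, w_3 = 2, d_3 = 3, x_4 = 8, z_4 = 9, r_4 = 2.5, h_4 = 2, x_5 = 9, y_5 = 10, z_5 = 10.5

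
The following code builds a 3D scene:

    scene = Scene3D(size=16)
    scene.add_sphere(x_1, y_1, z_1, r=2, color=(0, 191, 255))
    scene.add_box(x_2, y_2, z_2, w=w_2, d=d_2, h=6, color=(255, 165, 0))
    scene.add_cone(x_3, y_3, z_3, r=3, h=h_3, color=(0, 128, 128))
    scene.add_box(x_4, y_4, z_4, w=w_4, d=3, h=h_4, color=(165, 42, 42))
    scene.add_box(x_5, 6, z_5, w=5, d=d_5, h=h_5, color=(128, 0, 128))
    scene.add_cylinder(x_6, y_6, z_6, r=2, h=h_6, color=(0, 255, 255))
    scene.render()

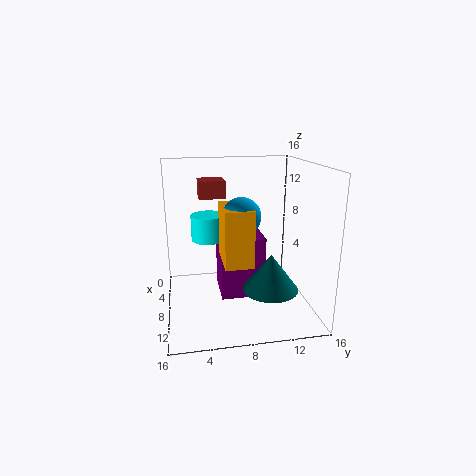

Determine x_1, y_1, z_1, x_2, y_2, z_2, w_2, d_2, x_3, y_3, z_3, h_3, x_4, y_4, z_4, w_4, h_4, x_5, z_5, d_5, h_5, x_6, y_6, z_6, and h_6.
x_1 = 10, y_1 = 8, z_1 = 11, x_2 = 7, y_2 = 6, z_2 = 6, w_2 = 5, d_2 = 3, x_3 = 11, y_3 = 11, z_3 = 3, h_3 = 4, x_4 = 3, y_4 = 4, z_4 = 12, w_4 = 3, h_4 = 2, x_5 = 4, z_5 = 1, d_5 = 5, h_5 = 7, x_6 = 5, y_6 = 5, z_6 = 7, h_6 = 3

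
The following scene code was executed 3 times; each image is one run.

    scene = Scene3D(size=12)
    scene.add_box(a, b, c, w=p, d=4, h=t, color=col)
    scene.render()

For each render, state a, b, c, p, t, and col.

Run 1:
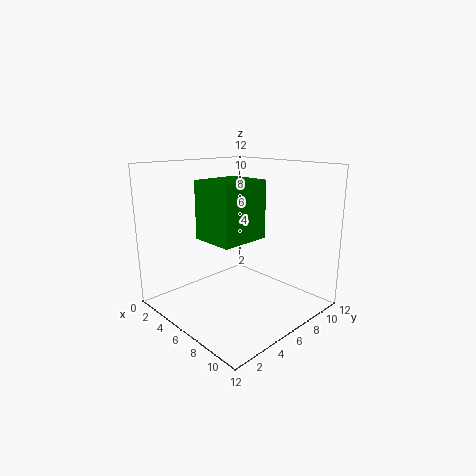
a = 5, b = 2.5, c = 6.5, p = 3.5, t = 4.5, col = 'green'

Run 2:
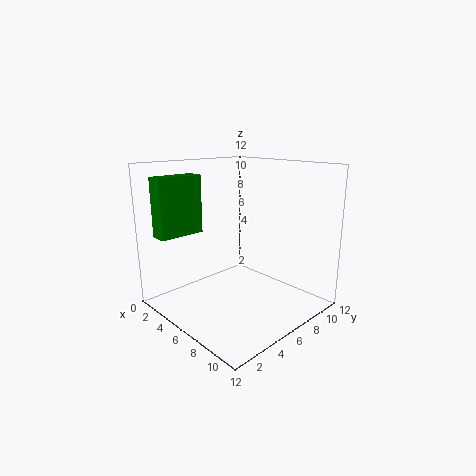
a = 1, b = 1, c = 6, p = 1.5, t = 5, col = 'green'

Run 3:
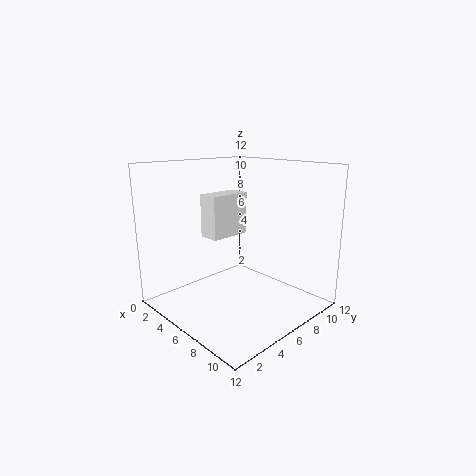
a = 1, b = 6, c = 5, p = 2, t = 4, col = 'white'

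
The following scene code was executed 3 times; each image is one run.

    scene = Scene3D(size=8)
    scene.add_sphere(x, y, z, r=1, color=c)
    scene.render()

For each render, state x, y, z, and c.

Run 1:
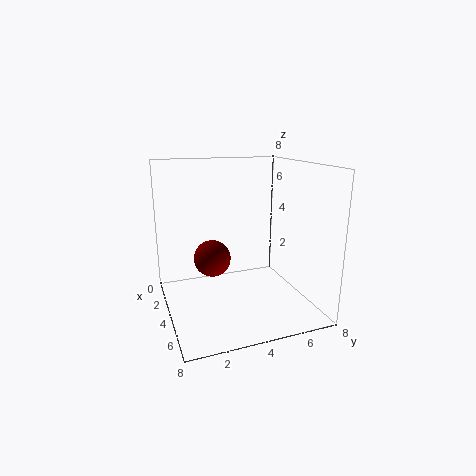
x = 4
y = 2.5
z = 3
c = 'maroon'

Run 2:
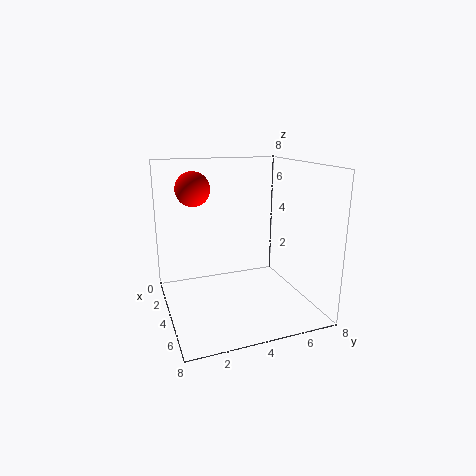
x = 2
y = 2
z = 6.5
c = 'red'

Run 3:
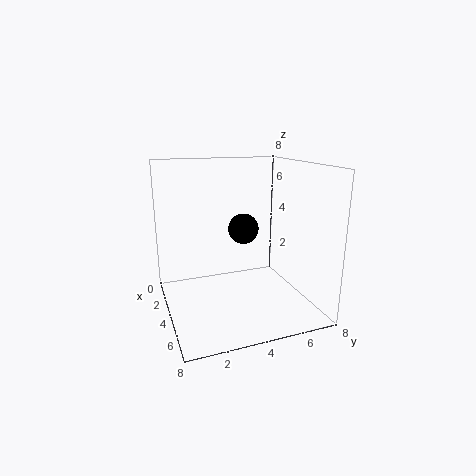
x = 1
y = 5.5
z = 3.5
c = 'black'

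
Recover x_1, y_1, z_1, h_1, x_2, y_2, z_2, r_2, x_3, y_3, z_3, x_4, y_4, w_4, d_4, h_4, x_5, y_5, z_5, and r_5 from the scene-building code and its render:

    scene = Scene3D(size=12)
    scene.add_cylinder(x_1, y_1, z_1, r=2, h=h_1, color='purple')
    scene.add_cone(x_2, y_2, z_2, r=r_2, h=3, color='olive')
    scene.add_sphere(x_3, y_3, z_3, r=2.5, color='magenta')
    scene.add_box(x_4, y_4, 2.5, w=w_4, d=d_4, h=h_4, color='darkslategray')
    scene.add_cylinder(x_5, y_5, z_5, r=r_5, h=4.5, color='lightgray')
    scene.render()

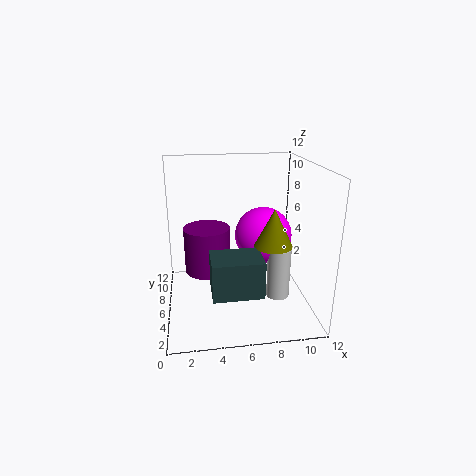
x_1 = 3.5; y_1 = 7.5; z_1 = 2.5; h_1 = 4; x_2 = 8.5; y_2 = 4; z_2 = 6; r_2 = 1.5; x_3 = 8.5; y_3 = 7.5; z_3 = 5.5; x_4 = 3.5; y_4 = 2; w_4 = 4; d_4 = 3; h_4 = 3; x_5 = 9.5; y_5 = 5.5; z_5 = 0.5; r_5 = 1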